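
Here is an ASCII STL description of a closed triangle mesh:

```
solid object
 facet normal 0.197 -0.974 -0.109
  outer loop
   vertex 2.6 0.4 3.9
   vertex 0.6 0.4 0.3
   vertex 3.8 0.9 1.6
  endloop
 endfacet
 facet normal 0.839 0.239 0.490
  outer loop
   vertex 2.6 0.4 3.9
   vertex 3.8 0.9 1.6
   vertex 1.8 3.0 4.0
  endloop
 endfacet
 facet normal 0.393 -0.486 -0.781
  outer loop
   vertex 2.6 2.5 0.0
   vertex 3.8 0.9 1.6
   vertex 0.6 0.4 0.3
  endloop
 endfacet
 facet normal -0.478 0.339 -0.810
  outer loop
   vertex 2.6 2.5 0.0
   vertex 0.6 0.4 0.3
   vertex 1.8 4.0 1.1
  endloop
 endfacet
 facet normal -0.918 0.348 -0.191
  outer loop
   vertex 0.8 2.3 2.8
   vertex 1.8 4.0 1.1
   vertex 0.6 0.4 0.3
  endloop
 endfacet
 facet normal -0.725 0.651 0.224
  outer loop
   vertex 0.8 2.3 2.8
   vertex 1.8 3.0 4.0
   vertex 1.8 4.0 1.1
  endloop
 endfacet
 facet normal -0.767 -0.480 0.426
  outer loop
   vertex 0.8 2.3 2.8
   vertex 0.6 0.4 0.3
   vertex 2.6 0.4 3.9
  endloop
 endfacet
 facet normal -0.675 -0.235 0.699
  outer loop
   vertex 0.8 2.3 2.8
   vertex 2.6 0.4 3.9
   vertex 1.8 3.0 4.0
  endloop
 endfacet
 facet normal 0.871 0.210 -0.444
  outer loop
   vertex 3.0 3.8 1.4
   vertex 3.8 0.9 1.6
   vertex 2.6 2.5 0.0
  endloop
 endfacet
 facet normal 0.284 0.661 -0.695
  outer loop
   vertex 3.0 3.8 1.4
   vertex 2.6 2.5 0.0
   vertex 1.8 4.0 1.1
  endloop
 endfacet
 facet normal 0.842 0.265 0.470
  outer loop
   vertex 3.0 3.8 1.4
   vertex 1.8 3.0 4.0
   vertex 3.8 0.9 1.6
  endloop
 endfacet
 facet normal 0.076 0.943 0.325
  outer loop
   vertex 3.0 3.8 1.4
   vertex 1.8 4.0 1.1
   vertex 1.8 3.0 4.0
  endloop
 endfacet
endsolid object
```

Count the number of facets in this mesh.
12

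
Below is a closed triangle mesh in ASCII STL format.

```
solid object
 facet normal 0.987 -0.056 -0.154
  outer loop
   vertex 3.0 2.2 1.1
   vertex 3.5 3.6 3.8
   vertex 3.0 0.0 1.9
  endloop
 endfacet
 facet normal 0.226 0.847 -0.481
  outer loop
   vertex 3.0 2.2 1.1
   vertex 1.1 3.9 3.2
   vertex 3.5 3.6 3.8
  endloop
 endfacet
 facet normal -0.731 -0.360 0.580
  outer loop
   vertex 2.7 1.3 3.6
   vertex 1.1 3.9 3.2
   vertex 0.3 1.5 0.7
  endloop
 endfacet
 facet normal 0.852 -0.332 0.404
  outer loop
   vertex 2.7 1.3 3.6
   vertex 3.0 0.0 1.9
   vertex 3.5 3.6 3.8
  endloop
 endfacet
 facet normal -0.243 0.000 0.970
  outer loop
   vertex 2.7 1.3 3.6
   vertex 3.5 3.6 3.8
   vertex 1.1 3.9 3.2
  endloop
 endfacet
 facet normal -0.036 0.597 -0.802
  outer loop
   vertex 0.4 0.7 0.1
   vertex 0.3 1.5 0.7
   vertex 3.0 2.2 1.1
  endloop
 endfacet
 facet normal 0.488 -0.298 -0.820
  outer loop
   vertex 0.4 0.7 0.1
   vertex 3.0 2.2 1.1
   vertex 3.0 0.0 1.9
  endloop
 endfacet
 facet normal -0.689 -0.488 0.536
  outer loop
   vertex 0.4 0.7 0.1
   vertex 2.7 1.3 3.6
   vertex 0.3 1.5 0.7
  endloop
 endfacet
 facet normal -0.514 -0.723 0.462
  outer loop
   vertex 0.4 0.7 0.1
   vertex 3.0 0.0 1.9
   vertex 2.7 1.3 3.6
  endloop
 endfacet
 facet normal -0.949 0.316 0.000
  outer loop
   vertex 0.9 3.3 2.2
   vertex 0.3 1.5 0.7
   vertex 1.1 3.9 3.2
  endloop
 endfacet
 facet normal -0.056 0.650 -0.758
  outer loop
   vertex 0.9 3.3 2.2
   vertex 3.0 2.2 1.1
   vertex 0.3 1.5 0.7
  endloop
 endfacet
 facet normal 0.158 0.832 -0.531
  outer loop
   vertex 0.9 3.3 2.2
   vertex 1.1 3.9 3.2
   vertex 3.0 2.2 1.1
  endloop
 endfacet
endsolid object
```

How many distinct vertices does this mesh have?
8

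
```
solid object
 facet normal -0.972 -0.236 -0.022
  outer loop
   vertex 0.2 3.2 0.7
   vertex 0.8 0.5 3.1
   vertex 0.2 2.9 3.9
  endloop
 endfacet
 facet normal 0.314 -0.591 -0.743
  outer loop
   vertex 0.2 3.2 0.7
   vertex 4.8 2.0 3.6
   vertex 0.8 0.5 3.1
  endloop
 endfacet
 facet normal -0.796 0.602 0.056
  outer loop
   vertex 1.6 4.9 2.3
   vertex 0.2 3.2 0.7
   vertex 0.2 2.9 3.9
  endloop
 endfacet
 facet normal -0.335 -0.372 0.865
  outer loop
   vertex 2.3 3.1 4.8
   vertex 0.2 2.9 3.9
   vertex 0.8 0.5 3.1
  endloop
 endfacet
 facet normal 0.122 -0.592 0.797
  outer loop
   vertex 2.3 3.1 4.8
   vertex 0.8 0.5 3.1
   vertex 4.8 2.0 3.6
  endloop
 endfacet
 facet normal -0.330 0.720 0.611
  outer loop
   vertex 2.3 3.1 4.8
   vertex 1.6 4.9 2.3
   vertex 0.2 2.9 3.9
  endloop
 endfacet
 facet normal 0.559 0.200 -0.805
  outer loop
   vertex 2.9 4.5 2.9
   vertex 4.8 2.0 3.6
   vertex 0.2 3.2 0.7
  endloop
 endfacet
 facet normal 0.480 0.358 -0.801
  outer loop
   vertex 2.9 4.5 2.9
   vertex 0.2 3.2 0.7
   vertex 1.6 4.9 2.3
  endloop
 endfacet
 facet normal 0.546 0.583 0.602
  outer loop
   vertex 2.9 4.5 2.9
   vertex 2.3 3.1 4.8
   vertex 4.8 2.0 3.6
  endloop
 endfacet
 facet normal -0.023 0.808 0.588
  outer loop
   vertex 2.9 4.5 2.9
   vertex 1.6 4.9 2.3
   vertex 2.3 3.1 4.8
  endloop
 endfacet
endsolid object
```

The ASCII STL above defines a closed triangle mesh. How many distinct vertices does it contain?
7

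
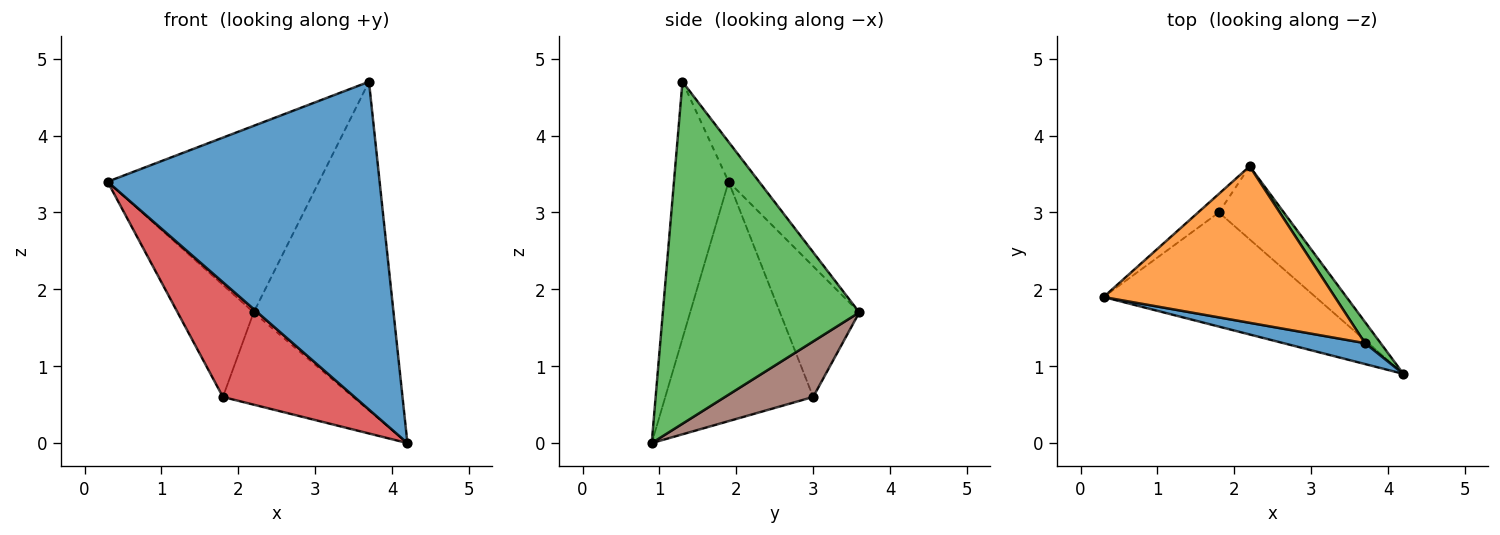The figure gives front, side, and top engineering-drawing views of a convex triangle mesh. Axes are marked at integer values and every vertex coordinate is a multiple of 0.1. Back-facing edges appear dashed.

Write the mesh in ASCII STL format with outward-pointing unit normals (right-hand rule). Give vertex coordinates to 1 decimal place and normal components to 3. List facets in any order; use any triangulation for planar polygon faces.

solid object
 facet normal -0.197 -0.979 0.062
  outer loop
   vertex 3.7 1.3 4.7
   vertex 0.3 1.9 3.4
   vertex 4.2 0.9 0.0
  endloop
 endfacet
 facet normal -0.110 0.762 0.639
  outer loop
   vertex 3.7 1.3 4.7
   vertex 2.2 3.6 1.7
   vertex 0.3 1.9 3.4
  endloop
 endfacet
 facet normal 0.814 0.580 0.037
  outer loop
   vertex 3.7 1.3 4.7
   vertex 4.2 0.9 0.0
   vertex 2.2 3.6 1.7
  endloop
 endfacet
 facet normal -0.623 -0.554 -0.552
  outer loop
   vertex 1.8 3.0 0.6
   vertex 4.2 0.9 0.0
   vertex 0.3 1.9 3.4
  endloop
 endfacet
 facet normal -0.717 0.687 -0.114
  outer loop
   vertex 1.8 3.0 0.6
   vertex 0.3 1.9 3.4
   vertex 2.2 3.6 1.7
  endloop
 endfacet
 facet normal 0.469 0.693 -0.548
  outer loop
   vertex 1.8 3.0 0.6
   vertex 2.2 3.6 1.7
   vertex 4.2 0.9 0.0
  endloop
 endfacet
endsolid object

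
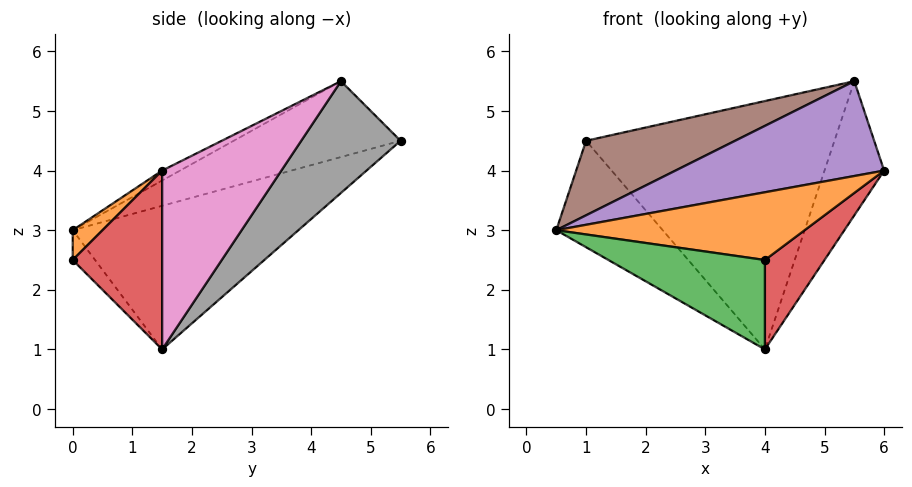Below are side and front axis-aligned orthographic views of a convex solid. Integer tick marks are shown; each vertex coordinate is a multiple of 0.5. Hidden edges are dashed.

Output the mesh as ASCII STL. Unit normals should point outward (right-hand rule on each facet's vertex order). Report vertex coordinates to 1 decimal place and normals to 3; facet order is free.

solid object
 facet normal -0.561 0.265 -0.784
  outer loop
   vertex 4.0 1.5 1.0
   vertex 0.5 0.0 3.0
   vertex 1.0 5.5 4.5
  endloop
 endfacet
 facet normal 0.091 -0.762 0.640
  outer loop
   vertex 4.0 0.0 2.5
   vertex 6.0 1.5 4.0
   vertex 0.5 0.0 3.0
  endloop
 endfacet
 facet normal -0.101 -0.704 -0.704
  outer loop
   vertex 4.0 0.0 2.5
   vertex 0.5 0.0 3.0
   vertex 4.0 1.5 1.0
  endloop
 endfacet
 facet normal 0.728 -0.485 -0.485
  outer loop
   vertex 4.0 0.0 2.5
   vertex 4.0 1.5 1.0
   vertex 6.0 1.5 4.0
  endloop
 endfacet
 facet normal -0.039 -0.452 0.891
  outer loop
   vertex 5.5 4.5 5.5
   vertex 0.5 0.0 3.0
   vertex 6.0 1.5 4.0
  endloop
 endfacet
 facet normal -0.260 -0.232 0.937
  outer loop
   vertex 5.5 4.5 5.5
   vertex 1.0 5.5 4.5
   vertex 0.5 0.0 3.0
  endloop
 endfacet
 facet normal 0.768 0.384 -0.512
  outer loop
   vertex 5.5 4.5 5.5
   vertex 6.0 1.5 4.0
   vertex 4.0 1.5 1.0
  endloop
 endfacet
 facet normal 0.298 0.745 -0.596
  outer loop
   vertex 5.5 4.5 5.5
   vertex 4.0 1.5 1.0
   vertex 1.0 5.5 4.5
  endloop
 endfacet
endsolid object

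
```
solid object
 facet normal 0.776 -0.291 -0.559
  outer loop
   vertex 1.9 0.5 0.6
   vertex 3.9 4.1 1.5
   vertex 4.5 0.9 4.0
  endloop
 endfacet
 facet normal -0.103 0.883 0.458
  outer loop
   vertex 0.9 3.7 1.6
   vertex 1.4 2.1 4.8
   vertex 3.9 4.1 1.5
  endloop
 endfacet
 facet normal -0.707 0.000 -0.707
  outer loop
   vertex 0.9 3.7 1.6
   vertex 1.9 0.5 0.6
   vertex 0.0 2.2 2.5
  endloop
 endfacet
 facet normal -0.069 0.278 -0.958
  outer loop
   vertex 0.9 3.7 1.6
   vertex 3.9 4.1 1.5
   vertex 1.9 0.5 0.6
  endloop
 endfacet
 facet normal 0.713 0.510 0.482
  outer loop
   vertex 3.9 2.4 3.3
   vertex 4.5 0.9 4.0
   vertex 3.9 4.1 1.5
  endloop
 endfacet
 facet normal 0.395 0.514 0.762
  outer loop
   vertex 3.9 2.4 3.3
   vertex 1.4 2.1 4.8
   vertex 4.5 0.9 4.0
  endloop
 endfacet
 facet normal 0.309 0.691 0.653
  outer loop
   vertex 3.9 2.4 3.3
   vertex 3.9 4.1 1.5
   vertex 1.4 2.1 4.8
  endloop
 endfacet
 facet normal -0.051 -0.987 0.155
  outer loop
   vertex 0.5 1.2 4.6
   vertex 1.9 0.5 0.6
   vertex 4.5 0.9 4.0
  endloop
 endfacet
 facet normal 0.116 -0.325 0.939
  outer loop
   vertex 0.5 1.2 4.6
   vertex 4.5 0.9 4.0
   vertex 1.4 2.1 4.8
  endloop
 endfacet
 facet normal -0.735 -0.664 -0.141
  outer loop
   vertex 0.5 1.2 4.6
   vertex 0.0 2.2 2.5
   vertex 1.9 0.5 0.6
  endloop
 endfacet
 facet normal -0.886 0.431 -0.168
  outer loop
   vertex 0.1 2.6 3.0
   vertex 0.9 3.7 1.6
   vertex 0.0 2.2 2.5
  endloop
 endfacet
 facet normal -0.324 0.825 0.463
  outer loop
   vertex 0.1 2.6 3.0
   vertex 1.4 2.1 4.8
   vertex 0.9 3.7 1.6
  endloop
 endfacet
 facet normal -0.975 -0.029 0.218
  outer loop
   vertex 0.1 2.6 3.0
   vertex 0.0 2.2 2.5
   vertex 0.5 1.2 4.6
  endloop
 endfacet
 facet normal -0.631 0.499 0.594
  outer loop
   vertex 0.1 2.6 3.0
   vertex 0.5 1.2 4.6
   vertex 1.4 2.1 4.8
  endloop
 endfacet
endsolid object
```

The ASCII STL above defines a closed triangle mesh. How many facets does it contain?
14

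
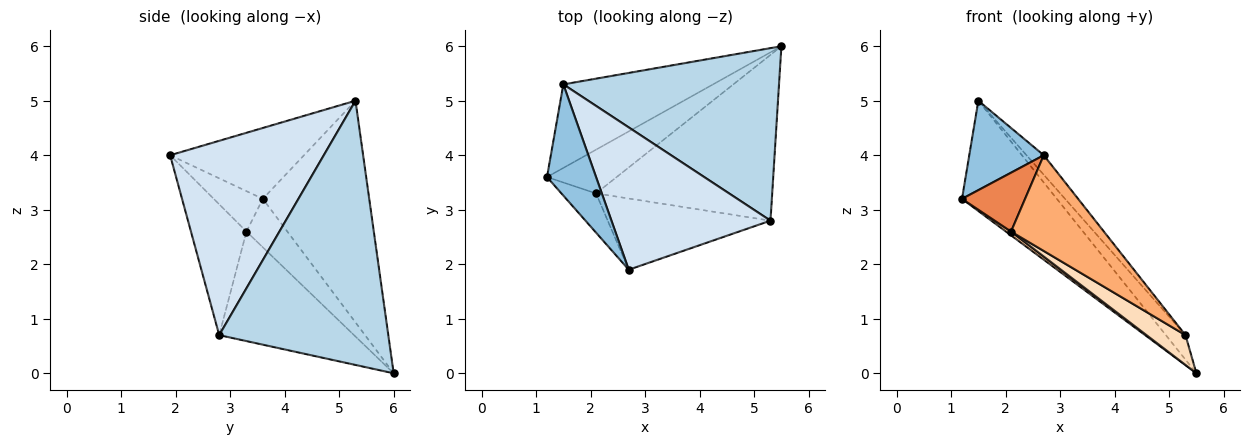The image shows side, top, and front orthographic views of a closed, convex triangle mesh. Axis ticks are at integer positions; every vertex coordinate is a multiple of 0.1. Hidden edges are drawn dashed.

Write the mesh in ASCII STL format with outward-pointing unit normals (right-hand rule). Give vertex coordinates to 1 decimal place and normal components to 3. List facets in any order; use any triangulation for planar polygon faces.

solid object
 facet normal -0.667 0.594 -0.450
  outer loop
   vertex 1.5 5.3 5.0
   vertex 5.5 6.0 0.0
   vertex 1.2 3.6 3.2
  endloop
 endfacet
 facet normal -0.748 -0.416 0.518
  outer loop
   vertex 1.5 5.3 5.0
   vertex 1.2 3.6 3.2
   vertex 2.7 1.9 4.0
  endloop
 endfacet
 facet normal 0.772 0.090 0.630
  outer loop
   vertex 5.3 2.8 0.7
   vertex 5.5 6.0 0.0
   vertex 1.5 5.3 5.0
  endloop
 endfacet
 facet normal 0.771 0.087 0.631
  outer loop
   vertex 5.3 2.8 0.7
   vertex 1.5 5.3 5.0
   vertex 2.7 1.9 4.0
  endloop
 endfacet
 facet normal -0.543 -0.699 -0.466
  outer loop
   vertex 2.1 3.3 2.6
   vertex 2.7 1.9 4.0
   vertex 1.2 3.6 3.2
  endloop
 endfacet
 facet normal -0.433 -0.723 -0.538
  outer loop
   vertex 2.1 3.3 2.6
   vertex 5.3 2.8 0.7
   vertex 2.7 1.9 4.0
  endloop
 endfacet
 facet normal -0.570 -0.071 -0.819
  outer loop
   vertex 2.1 3.3 2.6
   vertex 1.2 3.6 3.2
   vertex 5.5 6.0 0.0
  endloop
 endfacet
 facet normal -0.522 -0.151 -0.839
  outer loop
   vertex 2.1 3.3 2.6
   vertex 5.5 6.0 0.0
   vertex 5.3 2.8 0.7
  endloop
 endfacet
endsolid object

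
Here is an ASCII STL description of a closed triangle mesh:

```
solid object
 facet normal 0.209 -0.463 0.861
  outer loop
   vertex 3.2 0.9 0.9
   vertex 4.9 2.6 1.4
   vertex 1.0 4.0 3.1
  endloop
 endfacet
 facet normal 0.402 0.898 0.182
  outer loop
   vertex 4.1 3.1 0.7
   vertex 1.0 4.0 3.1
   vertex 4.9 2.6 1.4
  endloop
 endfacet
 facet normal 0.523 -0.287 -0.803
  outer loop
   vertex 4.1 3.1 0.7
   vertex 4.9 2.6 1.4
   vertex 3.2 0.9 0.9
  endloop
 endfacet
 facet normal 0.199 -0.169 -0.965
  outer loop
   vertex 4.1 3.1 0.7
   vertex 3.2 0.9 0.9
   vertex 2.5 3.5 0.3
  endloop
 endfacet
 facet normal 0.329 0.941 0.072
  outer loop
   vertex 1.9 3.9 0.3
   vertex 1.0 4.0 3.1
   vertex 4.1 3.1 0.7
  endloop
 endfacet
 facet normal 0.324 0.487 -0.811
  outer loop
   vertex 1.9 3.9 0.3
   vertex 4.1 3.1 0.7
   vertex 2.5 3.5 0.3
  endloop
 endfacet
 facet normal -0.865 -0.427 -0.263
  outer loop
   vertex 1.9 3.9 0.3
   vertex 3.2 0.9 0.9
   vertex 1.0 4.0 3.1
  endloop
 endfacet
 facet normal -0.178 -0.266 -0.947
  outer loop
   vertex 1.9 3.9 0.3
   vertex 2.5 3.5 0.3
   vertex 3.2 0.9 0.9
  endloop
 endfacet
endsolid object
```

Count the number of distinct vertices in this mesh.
6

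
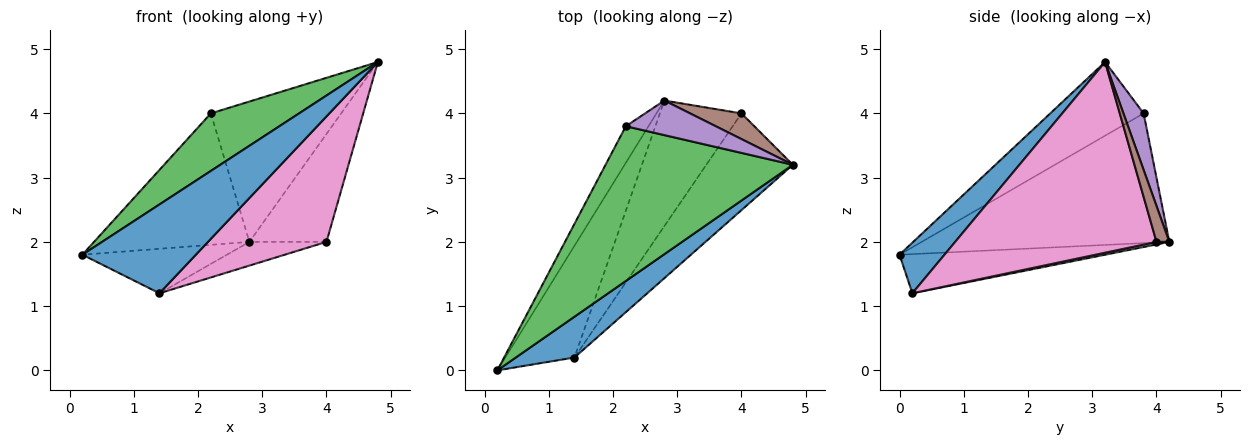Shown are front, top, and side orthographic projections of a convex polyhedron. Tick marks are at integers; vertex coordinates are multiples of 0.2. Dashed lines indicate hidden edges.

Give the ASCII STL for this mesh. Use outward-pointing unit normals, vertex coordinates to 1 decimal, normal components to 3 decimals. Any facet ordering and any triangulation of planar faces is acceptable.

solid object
 facet normal 0.339 -0.855 0.393
  outer loop
   vertex 1.4 0.2 1.2
   vertex 4.8 3.2 4.8
   vertex 0.2 0.0 1.8
  endloop
 endfacet
 facet normal -0.466 0.327 -0.822
  outer loop
   vertex 1.4 0.2 1.2
   vertex 0.2 0.0 1.8
   vertex 2.8 4.2 2.0
  endloop
 endfacet
 facet normal -0.346 -0.327 0.879
  outer loop
   vertex 2.2 3.8 4.0
   vertex 0.2 0.0 1.8
   vertex 4.8 3.2 4.8
  endloop
 endfacet
 facet normal -0.838 0.526 -0.146
  outer loop
   vertex 2.2 3.8 4.0
   vertex 2.8 4.2 2.0
   vertex 0.2 0.0 1.8
  endloop
 endfacet
 facet normal 0.149 0.960 0.237
  outer loop
   vertex 2.2 3.8 4.0
   vertex 4.8 3.2 4.8
   vertex 2.8 4.2 2.0
  endloop
 endfacet
 facet normal 0.160 0.960 0.229
  outer loop
   vertex 4.0 4.0 2.0
   vertex 2.8 4.2 2.0
   vertex 4.8 3.2 4.8
  endloop
 endfacet
 facet normal 0.803 -0.472 -0.364
  outer loop
   vertex 4.0 4.0 2.0
   vertex 4.8 3.2 4.8
   vertex 1.4 0.2 1.2
  endloop
 endfacet
 facet normal 0.031 0.186 -0.982
  outer loop
   vertex 4.0 4.0 2.0
   vertex 1.4 0.2 1.2
   vertex 2.8 4.2 2.0
  endloop
 endfacet
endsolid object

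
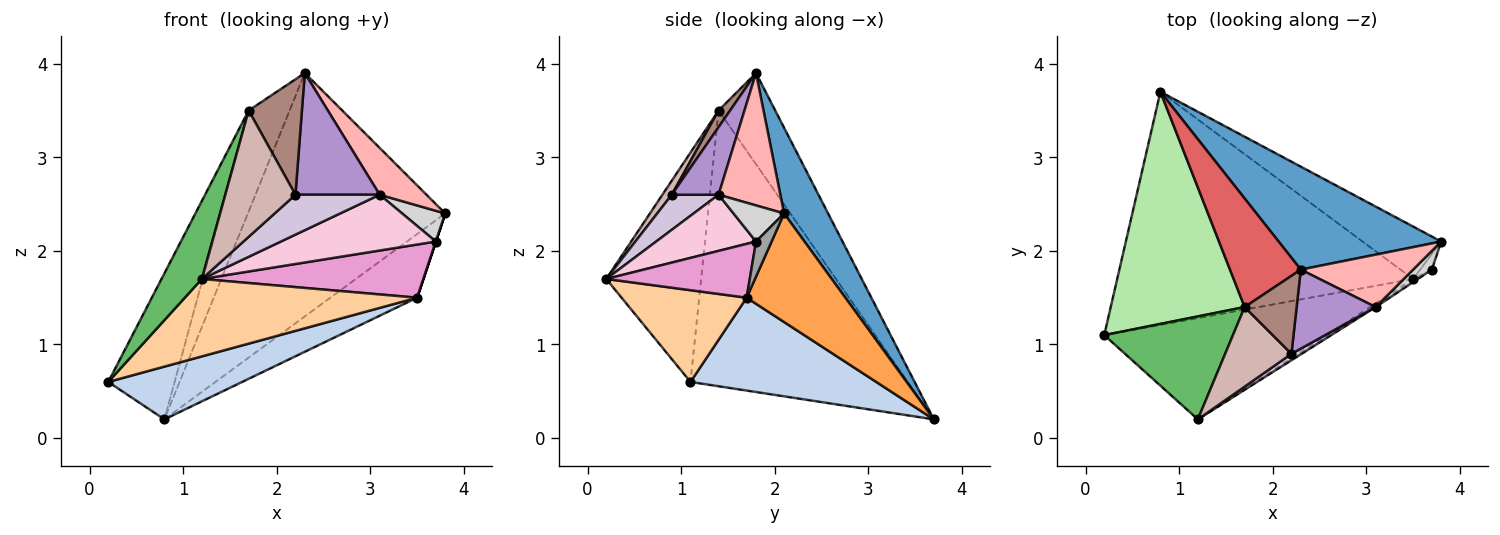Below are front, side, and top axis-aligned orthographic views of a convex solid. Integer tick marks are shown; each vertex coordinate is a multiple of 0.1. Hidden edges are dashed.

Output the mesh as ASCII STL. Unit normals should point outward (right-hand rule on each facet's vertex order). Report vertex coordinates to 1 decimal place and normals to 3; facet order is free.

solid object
 facet normal 0.201 0.902 0.382
  outer loop
   vertex 2.3 1.8 3.9
   vertex 3.8 2.1 2.4
   vertex 0.8 3.7 0.2
  endloop
 endfacet
 facet normal 0.293 -0.211 -0.933
  outer loop
   vertex 3.5 1.7 1.5
   vertex 0.2 1.1 0.6
   vertex 0.8 3.7 0.2
  endloop
 endfacet
 facet normal 0.660 0.580 -0.478
  outer loop
   vertex 3.5 1.7 1.5
   vertex 0.8 3.7 0.2
   vertex 3.8 2.1 2.4
  endloop
 endfacet
 facet normal 0.311 -0.577 -0.755
  outer loop
   vertex 3.5 1.7 1.5
   vertex 1.2 0.2 1.7
   vertex 0.2 1.1 0.6
  endloop
 endfacet
 facet normal -0.818 -0.348 0.459
  outer loop
   vertex 1.7 1.4 3.5
   vertex 0.2 1.1 0.6
   vertex 1.2 0.2 1.7
  endloop
 endfacet
 facet normal -0.867 0.265 0.421
  outer loop
   vertex 1.7 1.4 3.5
   vertex 0.8 3.7 0.2
   vertex 0.2 1.1 0.6
  endloop
 endfacet
 facet normal -0.686 0.496 0.533
  outer loop
   vertex 1.7 1.4 3.5
   vertex 2.3 1.8 3.9
   vertex 0.8 3.7 0.2
  endloop
 endfacet
 facet normal 0.660 -0.500 0.560
  outer loop
   vertex 3.1 1.4 2.6
   vertex 3.8 2.1 2.4
   vertex 2.3 1.8 3.9
  endloop
 endfacet
 facet normal 0.422 -0.760 0.494
  outer loop
   vertex 2.2 0.9 2.6
   vertex 3.1 1.4 2.6
   vertex 2.3 1.8 3.9
  endloop
 endfacet
 facet normal 0.481 -0.866 0.139
  outer loop
   vertex 2.2 0.9 2.6
   vertex 1.2 0.2 1.7
   vertex 3.1 1.4 2.6
  endloop
 endfacet
 facet normal 0.176 -0.816 0.551
  outer loop
   vertex 2.2 0.9 2.6
   vertex 2.3 1.8 3.9
   vertex 1.7 1.4 3.5
  endloop
 endfacet
 facet normal 0.112 -0.841 0.529
  outer loop
   vertex 2.2 0.9 2.6
   vertex 1.7 1.4 3.5
   vertex 1.2 0.2 1.7
  endloop
 endfacet
 facet normal 0.543 -0.839 -0.041
  outer loop
   vertex 3.7 1.8 2.1
   vertex 1.2 0.2 1.7
   vertex 3.5 1.7 1.5
  endloop
 endfacet
 facet normal 0.541 -0.840 -0.023
  outer loop
   vertex 3.7 1.8 2.1
   vertex 3.1 1.4 2.6
   vertex 1.2 0.2 1.7
  endloop
 endfacet
 facet normal 0.949 0.000 -0.316
  outer loop
   vertex 3.7 1.8 2.1
   vertex 3.5 1.7 1.5
   vertex 3.8 2.1 2.4
  endloop
 endfacet
 facet normal 0.708 -0.603 0.367
  outer loop
   vertex 3.7 1.8 2.1
   vertex 3.8 2.1 2.4
   vertex 3.1 1.4 2.6
  endloop
 endfacet
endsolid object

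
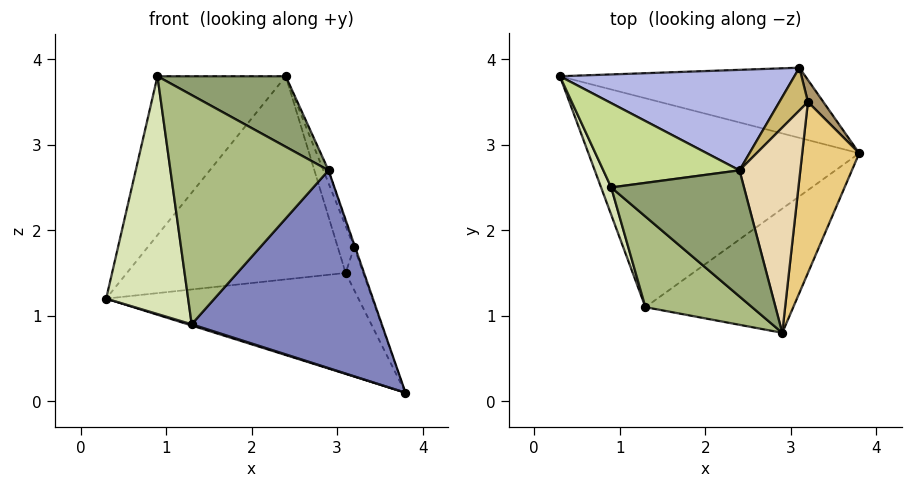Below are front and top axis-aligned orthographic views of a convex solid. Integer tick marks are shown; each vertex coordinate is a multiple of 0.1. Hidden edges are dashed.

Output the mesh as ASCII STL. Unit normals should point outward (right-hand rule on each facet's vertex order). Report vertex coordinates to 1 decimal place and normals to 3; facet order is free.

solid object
 facet normal -0.301 -0.006 -0.954
  outer loop
   vertex 1.3 1.1 0.9
   vertex 0.3 3.8 1.2
   vertex 3.8 2.9 0.1
  endloop
 endfacet
 facet normal 0.402 -0.775 -0.487
  outer loop
   vertex 1.3 1.1 0.9
   vertex 3.8 2.9 0.1
   vertex 2.9 0.8 2.7
  endloop
 endfacet
 facet normal 0.032 0.821 -0.570
  outer loop
   vertex 3.1 3.9 1.5
   vertex 3.8 2.9 0.1
   vertex 0.3 3.8 1.2
  endloop
 endfacet
 facet normal -0.079 0.893 0.442
  outer loop
   vertex 3.1 3.9 1.5
   vertex 0.3 3.8 1.2
   vertex 2.4 2.7 3.8
  endloop
 endfacet
 facet normal 0.065 -0.487 0.871
  outer loop
   vertex 0.9 2.5 3.8
   vertex 2.9 0.8 2.7
   vertex 2.4 2.7 3.8
  endloop
 endfacet
 facet normal -0.507 -0.802 0.317
  outer loop
   vertex 0.9 2.5 3.8
   vertex 1.3 1.1 0.9
   vertex 2.9 0.8 2.7
  endloop
 endfacet
 facet normal -0.117 0.877 0.466
  outer loop
   vertex 0.9 2.5 3.8
   vertex 2.4 2.7 3.8
   vertex 0.3 3.8 1.2
  endloop
 endfacet
 facet normal -0.936 -0.351 0.040
  outer loop
   vertex 0.9 2.5 3.8
   vertex 0.3 3.8 1.2
   vertex 1.3 1.1 0.9
  endloop
 endfacet
 facet normal 0.909 0.370 0.190
  outer loop
   vertex 3.2 3.5 1.8
   vertex 3.8 2.9 0.1
   vertex 3.1 3.9 1.5
  endloop
 endfacet
 facet normal 0.686 0.539 0.490
  outer loop
   vertex 3.2 3.5 1.8
   vertex 3.1 3.9 1.5
   vertex 2.4 2.7 3.8
  endloop
 endfacet
 facet normal 0.944 0.006 0.331
  outer loop
   vertex 3.2 3.5 1.8
   vertex 2.9 0.8 2.7
   vertex 3.8 2.9 0.1
  endloop
 endfacet
 facet normal 0.925 0.024 0.379
  outer loop
   vertex 3.2 3.5 1.8
   vertex 2.4 2.7 3.8
   vertex 2.9 0.8 2.7
  endloop
 endfacet
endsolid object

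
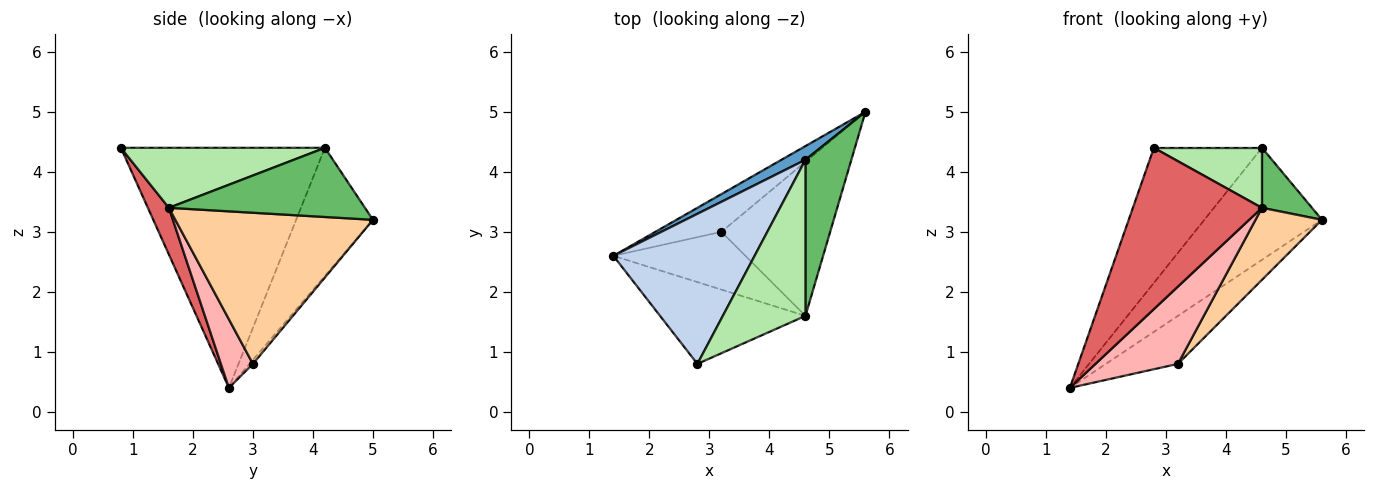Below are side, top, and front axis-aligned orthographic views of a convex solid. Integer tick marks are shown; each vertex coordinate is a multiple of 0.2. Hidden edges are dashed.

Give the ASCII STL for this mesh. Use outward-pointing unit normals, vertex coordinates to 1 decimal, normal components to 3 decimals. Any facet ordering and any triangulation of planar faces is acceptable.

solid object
 facet normal -0.544 0.833 0.102
  outer loop
   vertex 4.6 4.2 4.4
   vertex 5.6 5.0 3.2
   vertex 1.4 2.6 0.4
  endloop
 endfacet
 facet normal -0.784 0.415 0.461
  outer loop
   vertex 4.6 4.2 4.4
   vertex 1.4 2.6 0.4
   vertex 2.8 0.8 4.4
  endloop
 endfacet
 facet normal -0.037 0.786 -0.617
  outer loop
   vertex 3.2 3.0 0.8
   vertex 1.4 2.6 0.4
   vertex 5.6 5.0 3.2
  endloop
 endfacet
 facet normal 0.783 -0.263 -0.563
  outer loop
   vertex 4.6 1.6 3.4
   vertex 3.2 3.0 0.8
   vertex 5.6 5.0 3.2
  endloop
 endfacet
 facet normal 0.815 -0.208 0.541
  outer loop
   vertex 4.6 1.6 3.4
   vertex 5.6 5.0 3.2
   vertex 4.6 4.2 4.4
  endloop
 endfacet
 facet normal 0.561 -0.297 0.773
  outer loop
   vertex 4.6 1.6 3.4
   vertex 4.6 4.2 4.4
   vertex 2.8 0.8 4.4
  endloop
 endfacet
 facet normal 0.144 -0.883 -0.447
  outer loop
   vertex 4.6 1.6 3.4
   vertex 2.8 0.8 4.4
   vertex 1.4 2.6 0.4
  endloop
 endfacet
 facet normal 0.297 -0.765 -0.572
  outer loop
   vertex 4.6 1.6 3.4
   vertex 1.4 2.6 0.4
   vertex 3.2 3.0 0.8
  endloop
 endfacet
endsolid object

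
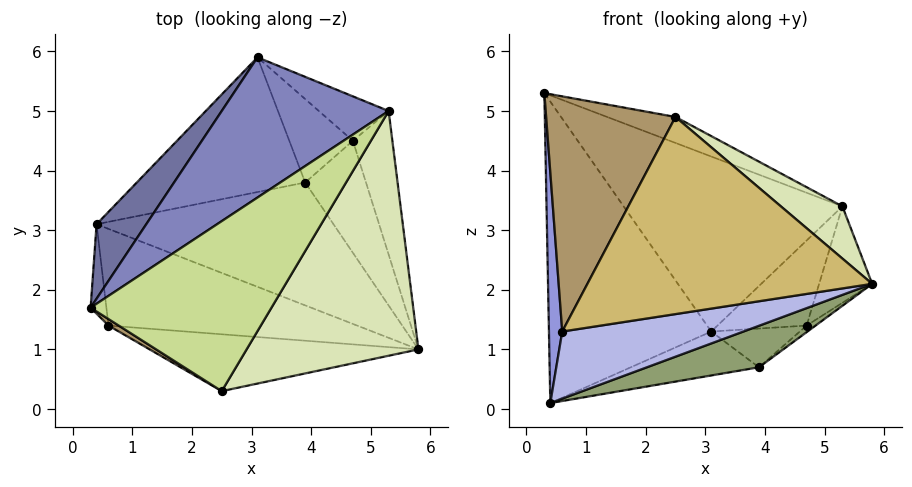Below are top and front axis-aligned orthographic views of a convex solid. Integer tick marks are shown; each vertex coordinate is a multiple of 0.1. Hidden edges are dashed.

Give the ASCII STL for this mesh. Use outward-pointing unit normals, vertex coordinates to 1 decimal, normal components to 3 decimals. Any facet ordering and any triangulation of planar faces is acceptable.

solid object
 facet normal -0.744 0.649 0.160
  outer loop
   vertex 0.4 3.1 0.1
   vertex 0.3 1.7 5.3
   vertex 3.1 5.9 1.3
  endloop
 endfacet
 facet normal -0.267 0.752 0.602
  outer loop
   vertex 5.3 5.0 3.4
   vertex 3.1 5.9 1.3
   vertex 0.3 1.7 5.3
  endloop
 endfacet
 facet normal -0.985 -0.160 -0.062
  outer loop
   vertex 0.6 1.4 1.3
   vertex 0.3 1.7 5.3
   vertex 0.4 3.1 0.1
  endloop
 endfacet
 facet normal 0.082 -0.568 -0.819
  outer loop
   vertex 0.6 1.4 1.3
   vertex 0.4 3.1 0.1
   vertex 5.8 1.0 2.1
  endloop
 endfacet
 facet normal 0.221 -0.312 -0.924
  outer loop
   vertex 3.9 3.8 0.7
   vertex 5.8 1.0 2.1
   vertex 0.4 3.1 0.1
  endloop
 endfacet
 facet normal 0.100 0.309 -0.946
  outer loop
   vertex 3.9 3.8 0.7
   vertex 0.4 3.1 0.1
   vertex 3.1 5.9 1.3
  endloop
 endfacet
 facet normal 0.266 0.146 0.953
  outer loop
   vertex 2.5 0.3 4.9
   vertex 5.3 5.0 3.4
   vertex 0.3 1.7 5.3
  endloop
 endfacet
 facet normal 0.658 -0.157 0.736
  outer loop
   vertex 2.5 0.3 4.9
   vertex 5.8 1.0 2.1
   vertex 5.3 5.0 3.4
  endloop
 endfacet
 facet normal -0.534 -0.845 0.023
  outer loop
   vertex 2.5 0.3 4.9
   vertex 0.3 1.7 5.3
   vertex 0.6 1.4 1.3
  endloop
 endfacet
 facet normal -0.031 -0.960 -0.277
  outer loop
   vertex 2.5 0.3 4.9
   vertex 0.6 1.4 1.3
   vertex 5.8 1.0 2.1
  endloop
 endfacet
 facet normal 0.627 0.691 -0.361
  outer loop
   vertex 4.7 4.5 1.4
   vertex 3.1 5.9 1.3
   vertex 5.3 5.0 3.4
  endloop
 endfacet
 facet normal 0.391 0.388 -0.835
  outer loop
   vertex 4.7 4.5 1.4
   vertex 3.9 3.8 0.7
   vertex 3.1 5.9 1.3
  endloop
 endfacet
 facet normal 0.917 0.222 -0.331
  outer loop
   vertex 4.7 4.5 1.4
   vertex 5.3 5.0 3.4
   vertex 5.8 1.0 2.1
  endloop
 endfacet
 facet normal 0.635 0.045 -0.771
  outer loop
   vertex 4.7 4.5 1.4
   vertex 5.8 1.0 2.1
   vertex 3.9 3.8 0.7
  endloop
 endfacet
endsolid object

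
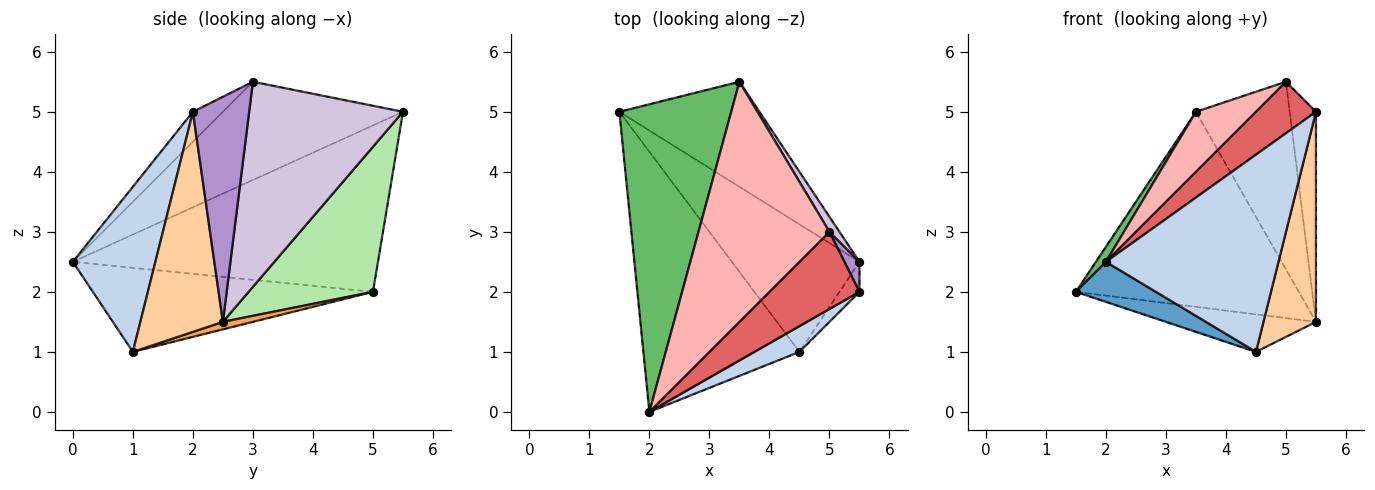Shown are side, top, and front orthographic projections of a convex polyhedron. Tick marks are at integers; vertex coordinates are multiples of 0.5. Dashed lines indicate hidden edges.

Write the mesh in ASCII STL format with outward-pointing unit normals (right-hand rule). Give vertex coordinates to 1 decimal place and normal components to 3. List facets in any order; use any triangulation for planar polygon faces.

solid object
 facet normal -0.470 -0.134 -0.873
  outer loop
   vertex 4.5 1.0 1.0
   vertex 2.0 0.0 2.5
   vertex 1.5 5.0 2.0
  endloop
 endfacet
 facet normal 0.428 -0.896 0.117
  outer loop
   vertex 4.5 1.0 1.0
   vertex 5.5 2.0 5.0
   vertex 2.0 0.0 2.5
  endloop
 endfacet
 facet normal 0.056 0.282 -0.958
  outer loop
   vertex 5.5 2.5 1.5
   vertex 4.5 1.0 1.0
   vertex 1.5 5.0 2.0
  endloop
 endfacet
 facet normal 0.841 -0.535 -0.076
  outer loop
   vertex 5.5 2.5 1.5
   vertex 5.5 2.0 5.0
   vertex 4.5 1.0 1.0
  endloop
 endfacet
 facet normal -0.830 -0.027 0.558
  outer loop
   vertex 3.5 5.5 5.0
   vertex 1.5 5.0 2.0
   vertex 2.0 0.0 2.5
  endloop
 endfacet
 facet normal 0.441 0.790 -0.426
  outer loop
   vertex 3.5 5.5 5.0
   vertex 5.5 2.5 1.5
   vertex 1.5 5.0 2.0
  endloop
 endfacet
 facet normal -0.267 -0.535 0.802
  outer loop
   vertex 5.0 3.0 5.5
   vertex 2.0 0.0 2.5
   vertex 5.5 2.0 5.0
  endloop
 endfacet
 facet normal -0.588 -0.196 0.784
  outer loop
   vertex 5.0 3.0 5.5
   vertex 3.5 5.5 5.0
   vertex 2.0 0.0 2.5
  endloop
 endfacet
 facet normal 0.905 0.422 0.060
  outer loop
   vertex 5.0 3.0 5.5
   vertex 5.5 2.0 5.0
   vertex 5.5 2.5 1.5
  endloop
 endfacet
 facet normal 0.853 0.520 0.042
  outer loop
   vertex 5.0 3.0 5.5
   vertex 5.5 2.5 1.5
   vertex 3.5 5.5 5.0
  endloop
 endfacet
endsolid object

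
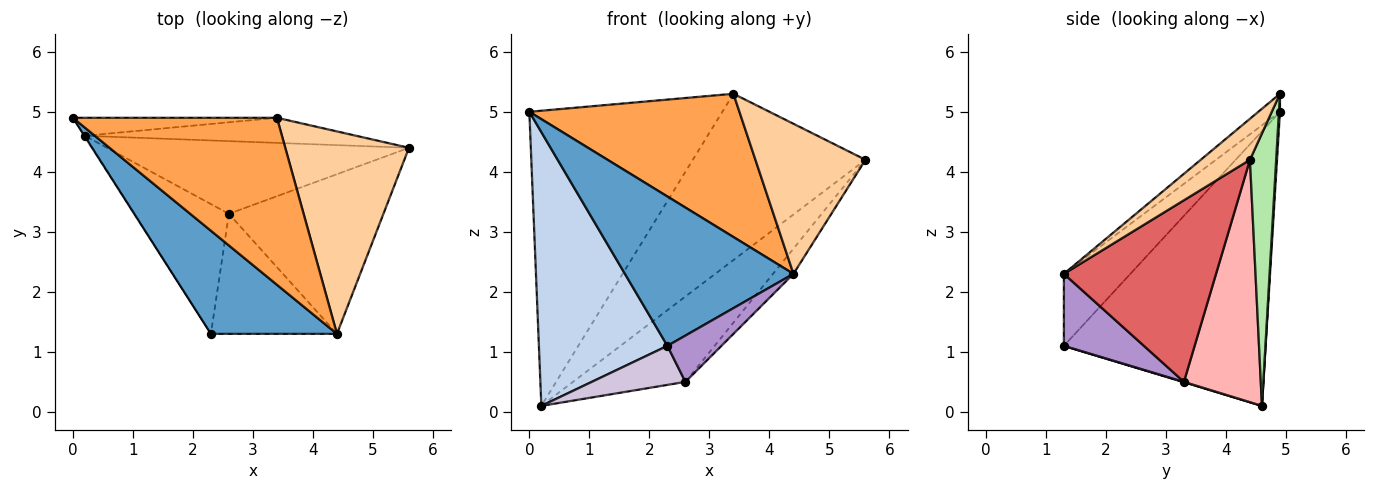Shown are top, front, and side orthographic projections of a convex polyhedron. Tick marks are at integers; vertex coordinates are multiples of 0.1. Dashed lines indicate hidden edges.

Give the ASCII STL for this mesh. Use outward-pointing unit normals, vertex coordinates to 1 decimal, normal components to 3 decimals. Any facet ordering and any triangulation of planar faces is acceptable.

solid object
 facet normal -0.309 -0.783 0.540
  outer loop
   vertex 2.3 1.3 1.1
   vertex 4.4 1.3 2.3
   vertex 0.0 4.9 5.0
  endloop
 endfacet
 facet normal -0.843 -0.537 -0.002
  outer loop
   vertex 2.3 1.3 1.1
   vertex 0.0 4.9 5.0
   vertex 0.2 4.6 0.1
  endloop
 endfacet
 facet normal -0.067 -0.650 0.757
  outer loop
   vertex 3.4 4.9 5.3
   vertex 0.0 4.9 5.0
   vertex 4.4 1.3 2.3
  endloop
 endfacet
 facet normal 0.257 -0.575 0.776
  outer loop
   vertex 3.4 4.9 5.3
   vertex 4.4 1.3 2.3
   vertex 5.6 4.4 4.2
  endloop
 endfacet
 facet normal 0.005 0.998 -0.061
  outer loop
   vertex 3.4 4.9 5.3
   vertex 0.2 4.6 0.1
   vertex 0.0 4.9 5.0
  endloop
 endfacet
 facet normal 0.148 0.978 -0.148
  outer loop
   vertex 3.4 4.9 5.3
   vertex 5.6 4.4 4.2
   vertex 0.2 4.6 0.1
  endloop
 endfacet
 facet normal 0.758 0.102 -0.645
  outer loop
   vertex 2.6 3.3 0.5
   vertex 5.6 4.4 4.2
   vertex 4.4 1.3 2.3
  endloop
 endfacet
 facet normal 0.462 0.675 -0.575
  outer loop
   vertex 2.6 3.3 0.5
   vertex 0.2 4.6 0.1
   vertex 5.6 4.4 4.2
  endloop
 endfacet
 facet normal 0.470 -0.318 -0.823
  outer loop
   vertex 2.6 3.3 0.5
   vertex 4.4 1.3 2.3
   vertex 2.3 1.3 1.1
  endloop
 endfacet
 facet normal 0.004 -0.288 -0.958
  outer loop
   vertex 2.6 3.3 0.5
   vertex 2.3 1.3 1.1
   vertex 0.2 4.6 0.1
  endloop
 endfacet
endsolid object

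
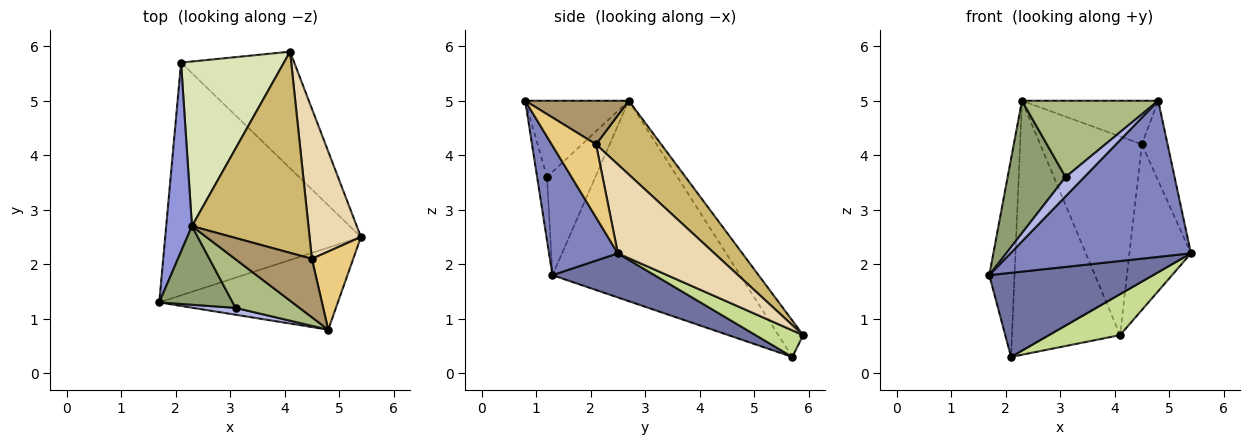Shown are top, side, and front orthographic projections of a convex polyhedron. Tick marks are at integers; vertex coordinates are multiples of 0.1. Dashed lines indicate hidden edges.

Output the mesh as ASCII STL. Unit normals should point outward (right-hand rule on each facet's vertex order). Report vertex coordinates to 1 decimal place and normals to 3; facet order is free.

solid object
 facet normal 0.207 -0.332 -0.920
  outer loop
   vertex 2.1 5.7 0.3
   vertex 5.4 2.5 2.2
   vertex 1.7 1.3 1.8
  endloop
 endfacet
 facet normal 0.320 -0.839 -0.441
  outer loop
   vertex 4.8 0.8 5.0
   vertex 1.7 1.3 1.8
   vertex 5.4 2.5 2.2
  endloop
 endfacet
 facet normal -0.983 0.132 0.126
  outer loop
   vertex 2.3 2.7 5.0
   vertex 2.1 5.7 0.3
   vertex 1.7 1.3 1.8
  endloop
 endfacet
 facet normal -0.445 -0.844 0.299
  outer loop
   vertex 3.1 1.2 3.6
   vertex 1.7 1.3 1.8
   vertex 4.8 0.8 5.0
  endloop
 endfacet
 facet normal -0.583 -0.698 0.415
  outer loop
   vertex 3.1 1.2 3.6
   vertex 2.3 2.7 5.0
   vertex 1.7 1.3 1.8
  endloop
 endfacet
 facet normal -0.540 -0.710 0.452
  outer loop
   vertex 3.1 1.2 3.6
   vertex 4.8 0.8 5.0
   vertex 2.3 2.7 5.0
  endloop
 endfacet
 facet normal 0.217 -0.324 -0.921
  outer loop
   vertex 4.1 5.9 0.7
   vertex 5.4 2.5 2.2
   vertex 2.1 5.7 0.3
  endloop
 endfacet
 facet normal -0.189 0.824 0.534
  outer loop
   vertex 4.1 5.9 0.7
   vertex 2.1 5.7 0.3
   vertex 2.3 2.7 5.0
  endloop
 endfacet
 facet normal 0.414 0.544 0.730
  outer loop
   vertex 4.5 2.1 4.2
   vertex 2.3 2.7 5.0
   vertex 4.8 0.8 5.0
  endloop
 endfacet
 facet normal 0.411 0.641 0.649
  outer loop
   vertex 4.5 2.1 4.2
   vertex 4.1 5.9 0.7
   vertex 2.3 2.7 5.0
  endloop
 endfacet
 facet normal 0.777 0.450 0.440
  outer loop
   vertex 4.5 2.1 4.2
   vertex 4.8 0.8 5.0
   vertex 5.4 2.5 2.2
  endloop
 endfacet
 facet normal 0.758 0.483 0.438
  outer loop
   vertex 4.5 2.1 4.2
   vertex 5.4 2.5 2.2
   vertex 4.1 5.9 0.7
  endloop
 endfacet
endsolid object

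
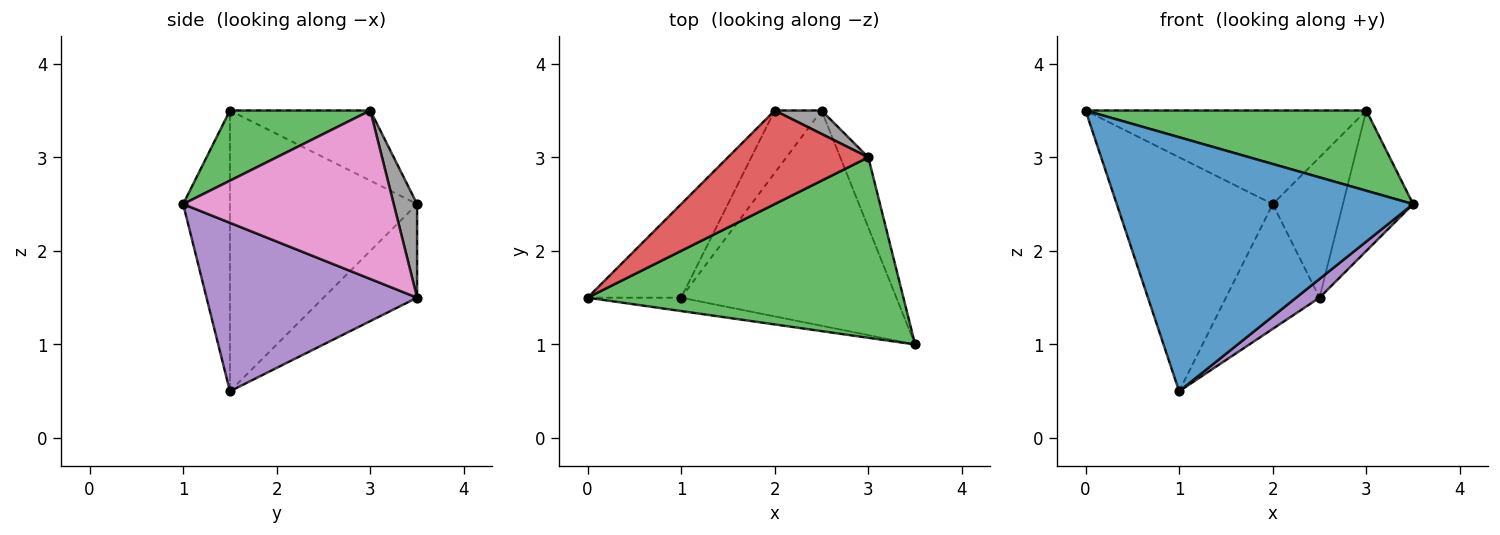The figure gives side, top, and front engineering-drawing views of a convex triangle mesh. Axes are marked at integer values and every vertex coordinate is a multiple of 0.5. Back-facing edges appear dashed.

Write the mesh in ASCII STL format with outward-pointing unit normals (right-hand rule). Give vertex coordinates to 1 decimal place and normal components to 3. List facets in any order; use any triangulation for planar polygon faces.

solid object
 facet normal -0.156 -0.986 -0.052
  outer loop
   vertex 1.0 1.5 0.5
   vertex 3.5 1.0 2.5
   vertex 0.0 1.5 3.5
  endloop
 endfacet
 facet normal -0.744 0.620 -0.248
  outer loop
   vertex 1.0 1.5 0.5
   vertex 0.0 1.5 3.5
   vertex 2.0 3.5 2.5
  endloop
 endfacet
 facet normal 0.199 -0.398 0.896
  outer loop
   vertex 3.0 3.0 3.5
   vertex 0.0 1.5 3.5
   vertex 3.5 1.0 2.5
  endloop
 endfacet
 facet normal -0.333 0.667 0.667
  outer loop
   vertex 3.0 3.0 3.5
   vertex 2.0 3.5 2.5
   vertex 0.0 1.5 3.5
  endloop
 endfacet
 facet normal 0.615 -0.068 -0.786
  outer loop
   vertex 2.5 3.5 1.5
   vertex 3.5 1.0 2.5
   vertex 1.0 1.5 0.5
  endloop
 endfacet
 facet normal -0.667 0.667 -0.333
  outer loop
   vertex 2.5 3.5 1.5
   vertex 1.0 1.5 0.5
   vertex 2.0 3.5 2.5
  endloop
 endfacet
 facet normal 0.937 0.312 -0.156
  outer loop
   vertex 2.5 3.5 1.5
   vertex 3.0 3.0 3.5
   vertex 3.5 1.0 2.5
  endloop
 endfacet
 facet normal 0.312 0.937 0.156
  outer loop
   vertex 2.5 3.5 1.5
   vertex 2.0 3.5 2.5
   vertex 3.0 3.0 3.5
  endloop
 endfacet
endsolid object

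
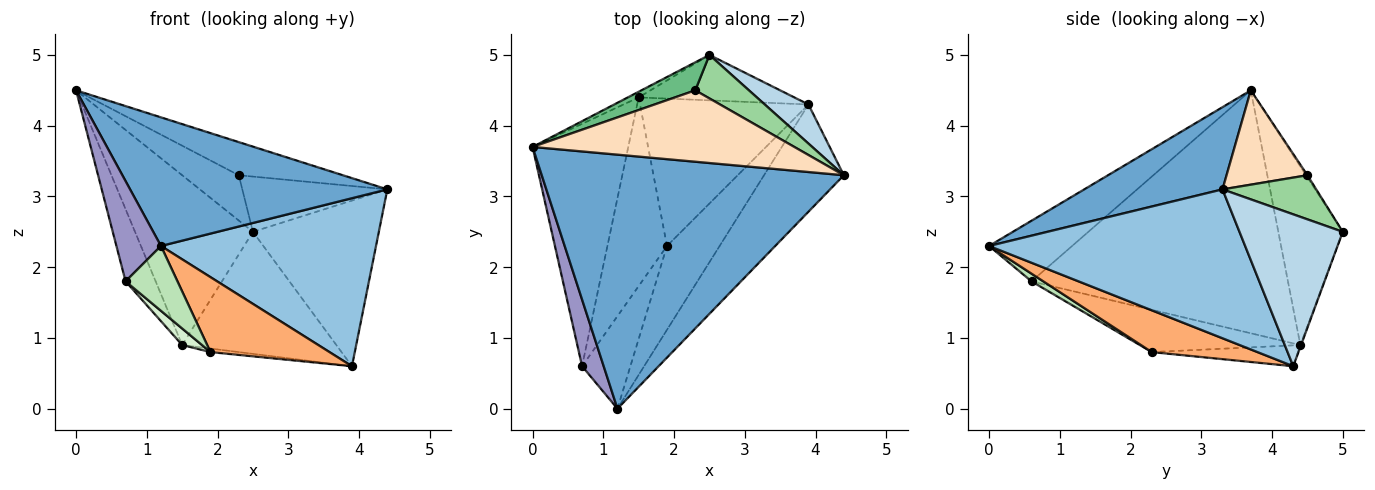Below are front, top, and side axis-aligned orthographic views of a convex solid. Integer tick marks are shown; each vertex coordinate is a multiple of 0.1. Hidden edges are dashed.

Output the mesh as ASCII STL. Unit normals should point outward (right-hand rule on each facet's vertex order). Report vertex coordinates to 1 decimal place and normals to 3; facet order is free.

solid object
 facet normal 0.236 -0.439 0.867
  outer loop
   vertex 1.2 0.0 2.3
   vertex 4.4 3.3 3.1
   vertex 0.0 3.7 4.5
  endloop
 endfacet
 facet normal 0.708 -0.595 -0.380
  outer loop
   vertex 3.9 4.3 0.6
   vertex 4.4 3.3 3.1
   vertex 1.2 0.0 2.3
  endloop
 endfacet
 facet normal 0.624 0.761 0.179
  outer loop
   vertex 2.5 5.0 2.5
   vertex 4.4 3.3 3.1
   vertex 3.9 4.3 0.6
  endloop
 endfacet
 facet normal -0.479 0.877 -0.029
  outer loop
   vertex 2.5 5.0 2.5
   vertex 1.5 4.4 0.9
   vertex 0.0 3.7 4.5
  endloop
 endfacet
 facet normal -0.005 0.937 -0.349
  outer loop
   vertex 2.5 5.0 2.5
   vertex 3.9 4.3 0.6
   vertex 1.5 4.4 0.9
  endloop
 endfacet
 facet normal 0.509 -0.573 -0.642
  outer loop
   vertex 1.9 2.3 0.8
   vertex 3.9 4.3 0.6
   vertex 1.2 0.0 2.3
  endloop
 endfacet
 facet normal -0.123 0.024 -0.992
  outer loop
   vertex 1.9 2.3 0.8
   vertex 1.5 4.4 0.9
   vertex 3.9 4.3 0.6
  endloop
 endfacet
 facet normal 0.311 0.400 0.862
  outer loop
   vertex 2.3 4.5 3.3
   vertex 0.0 3.7 4.5
   vertex 4.4 3.3 3.1
  endloop
 endfacet
 facet normal -0.021 0.850 0.526
  outer loop
   vertex 2.3 4.5 3.3
   vertex 2.5 5.0 2.5
   vertex 0.0 3.7 4.5
  endloop
 endfacet
 facet normal 0.453 0.701 0.551
  outer loop
   vertex 2.3 4.5 3.3
   vertex 4.4 3.3 3.1
   vertex 2.5 5.0 2.5
  endloop
 endfacet
 facet normal 0.129 -0.569 -0.812
  outer loop
   vertex 0.7 0.6 1.8
   vertex 1.9 2.3 0.8
   vertex 1.2 0.0 2.3
  endloop
 endfacet
 facet normal -0.577 -0.071 -0.814
  outer loop
   vertex 0.7 0.6 1.8
   vertex 1.5 4.4 0.9
   vertex 1.9 2.3 0.8
  endloop
 endfacet
 facet normal -0.841 -0.451 0.300
  outer loop
   vertex 0.7 0.6 1.8
   vertex 1.2 0.0 2.3
   vertex 0.0 3.7 4.5
  endloop
 endfacet
 facet normal -0.925 0.108 -0.364
  outer loop
   vertex 0.7 0.6 1.8
   vertex 0.0 3.7 4.5
   vertex 1.5 4.4 0.9
  endloop
 endfacet
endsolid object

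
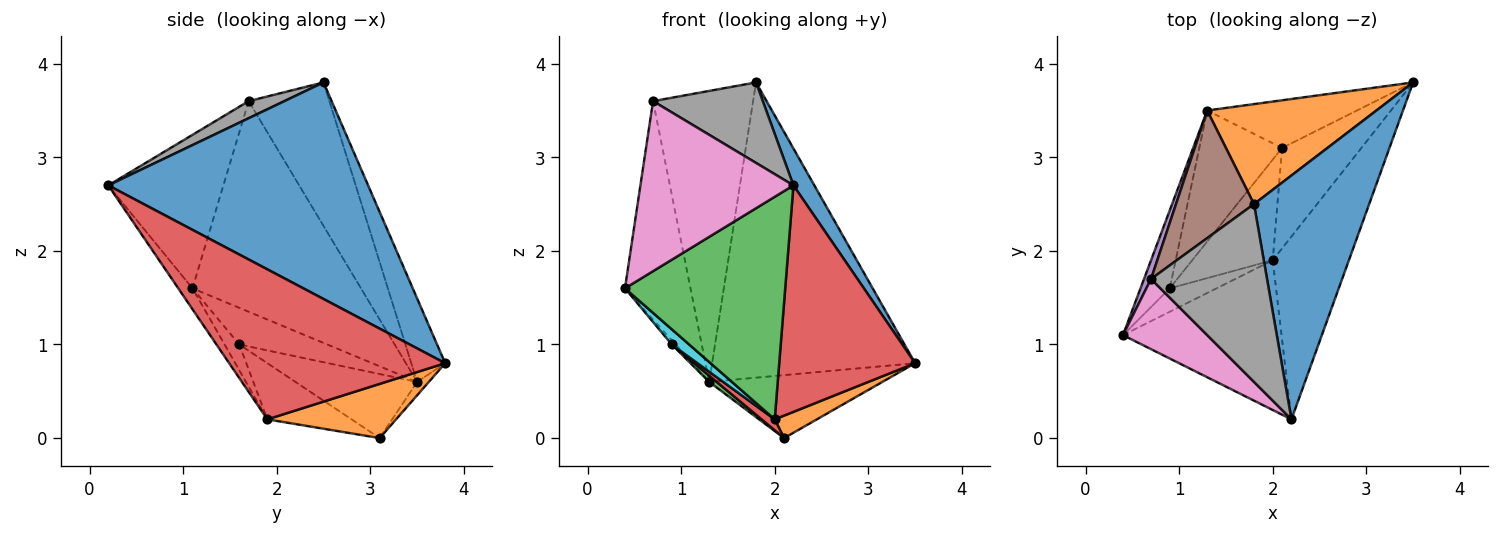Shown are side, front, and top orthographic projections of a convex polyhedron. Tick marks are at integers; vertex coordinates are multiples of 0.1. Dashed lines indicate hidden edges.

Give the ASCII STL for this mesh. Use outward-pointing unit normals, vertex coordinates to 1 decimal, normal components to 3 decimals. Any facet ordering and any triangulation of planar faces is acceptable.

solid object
 facet normal 0.881 -0.071 0.468
  outer loop
   vertex 1.8 2.5 3.8
   vertex 2.2 0.2 2.7
   vertex 3.5 3.8 0.8
  endloop
 endfacet
 facet normal -0.156 0.936 0.317
  outer loop
   vertex 1.3 3.5 0.6
   vertex 1.8 2.5 3.8
   vertex 3.5 3.8 0.8
  endloop
 endfacet
 facet normal -0.073 -0.827 -0.557
  outer loop
   vertex 2.0 1.9 0.2
   vertex 2.2 0.2 2.7
   vertex 0.4 1.1 1.6
  endloop
 endfacet
 facet normal 0.778 -0.489 -0.395
  outer loop
   vertex 2.0 1.9 0.2
   vertex 3.5 3.8 0.8
   vertex 2.2 0.2 2.7
  endloop
 endfacet
 facet normal -0.932 0.362 0.031
  outer loop
   vertex 0.7 1.7 3.6
   vertex 1.3 3.5 0.6
   vertex 0.4 1.1 1.6
  endloop
 endfacet
 facet normal -0.594 0.736 0.323
  outer loop
   vertex 0.7 1.7 3.6
   vertex 1.8 2.5 3.8
   vertex 1.3 3.5 0.6
  endloop
 endfacet
 facet normal -0.571 -0.759 0.313
  outer loop
   vertex 0.7 1.7 3.6
   vertex 0.4 1.1 1.6
   vertex 2.2 0.2 2.7
  endloop
 endfacet
 facet normal 0.133 -0.409 0.903
  outer loop
   vertex 0.7 1.7 3.6
   vertex 2.2 0.2 2.7
   vertex 1.8 2.5 3.8
  endloop
 endfacet
 facet normal -0.781 0.033 -0.623
  outer loop
   vertex 0.9 1.6 1.0
   vertex 0.4 1.1 1.6
   vertex 1.3 3.5 0.6
  endloop
 endfacet
 facet normal -0.419 -0.495 -0.761
  outer loop
   vertex 0.9 1.6 1.0
   vertex 2.0 1.9 0.2
   vertex 0.4 1.1 1.6
  endloop
 endfacet
 facet normal -0.054 0.796 -0.603
  outer loop
   vertex 2.1 3.1 0.0
   vertex 1.3 3.5 0.6
   vertex 3.5 3.8 0.8
  endloop
 endfacet
 facet normal 0.555 -0.182 -0.812
  outer loop
   vertex 2.1 3.1 0.0
   vertex 3.5 3.8 0.8
   vertex 2.0 1.9 0.2
  endloop
 endfacet
 facet normal -0.612 -0.038 -0.790
  outer loop
   vertex 2.1 3.1 0.0
   vertex 0.9 1.6 1.0
   vertex 1.3 3.5 0.6
  endloop
 endfacet
 facet normal -0.570 -0.089 -0.817
  outer loop
   vertex 2.1 3.1 0.0
   vertex 2.0 1.9 0.2
   vertex 0.9 1.6 1.0
  endloop
 endfacet
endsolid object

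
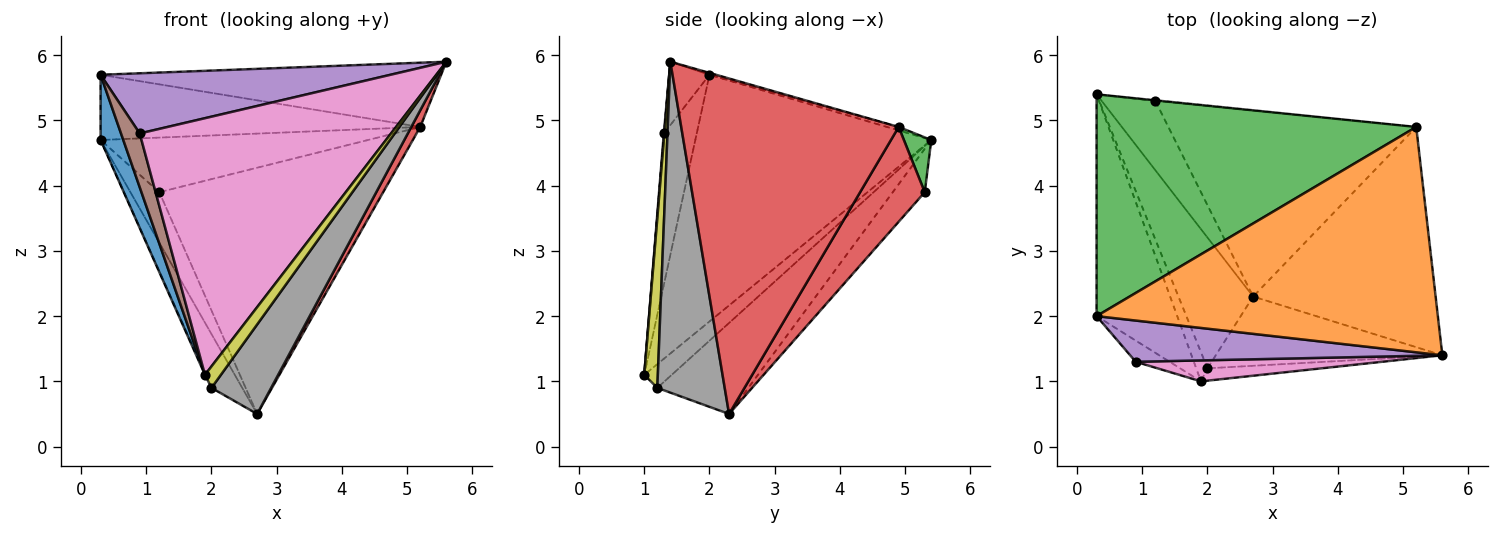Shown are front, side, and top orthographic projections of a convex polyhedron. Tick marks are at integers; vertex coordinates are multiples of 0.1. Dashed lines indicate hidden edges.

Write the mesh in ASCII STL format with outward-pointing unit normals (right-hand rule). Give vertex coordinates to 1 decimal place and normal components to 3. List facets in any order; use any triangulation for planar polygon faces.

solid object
 facet normal -0.947 -0.091 -0.309
  outer loop
   vertex 1.9 1.0 1.1
   vertex 0.3 2.0 5.7
   vertex 0.3 5.4 4.7
  endloop
 endfacet
 facet normal -0.005 0.274 0.962
  outer loop
   vertex 5.2 4.9 4.9
   vertex 0.3 2.0 5.7
   vertex 5.6 1.4 5.9
  endloop
 endfacet
 facet normal -0.010 0.282 0.959
  outer loop
   vertex 5.2 4.9 4.9
   vertex 0.3 5.4 4.7
   vertex 0.3 2.0 5.7
  endloop
 endfacet
 facet normal 0.878 -0.036 -0.477
  outer loop
   vertex 5.2 4.9 4.9
   vertex 5.6 1.4 5.9
   vertex 2.7 2.3 0.5
  endloop
 endfacet
 facet normal -0.114 -0.820 0.561
  outer loop
   vertex 0.9 1.3 4.8
   vertex 5.6 1.4 5.9
   vertex 0.3 2.0 5.7
  endloop
 endfacet
 facet normal -0.853 -0.485 -0.191
  outer loop
   vertex 0.9 1.3 4.8
   vertex 0.3 2.0 5.7
   vertex 1.9 1.0 1.1
  endloop
 endfacet
 facet normal 0.002 -0.997 0.081
  outer loop
   vertex 0.9 1.3 4.8
   vertex 1.9 1.0 1.1
   vertex 5.6 1.4 5.9
  endloop
 endfacet
 facet normal 0.666 -0.590 -0.456
  outer loop
   vertex 2.0 1.2 0.9
   vertex 2.7 2.3 0.5
   vertex 5.6 1.4 5.9
  endloop
 endfacet
 facet normal 0.595 -0.697 -0.400
  outer loop
   vertex 2.0 1.2 0.9
   vertex 5.6 1.4 5.9
   vertex 1.9 1.0 1.1
  endloop
 endfacet
 facet normal -0.748 0.253 -0.614
  outer loop
   vertex 2.0 1.2 0.9
   vertex 0.3 5.4 4.7
   vertex 2.7 2.3 0.5
  endloop
 endfacet
 facet normal -0.903 0.023 -0.429
  outer loop
   vertex 2.0 1.2 0.9
   vertex 1.9 1.0 1.1
   vertex 0.3 5.4 4.7
  endloop
 endfacet
 facet normal -0.547 0.493 -0.677
  outer loop
   vertex 1.2 5.3 3.9
   vertex 2.7 2.3 0.5
   vertex 0.3 5.4 4.7
  endloop
 endfacet
 facet normal 0.102 0.995 -0.010
  outer loop
   vertex 1.2 5.3 3.9
   vertex 0.3 5.4 4.7
   vertex 5.2 4.9 4.9
  endloop
 endfacet
 facet normal 0.225 0.778 -0.587
  outer loop
   vertex 1.2 5.3 3.9
   vertex 5.2 4.9 4.9
   vertex 2.7 2.3 0.5
  endloop
 endfacet
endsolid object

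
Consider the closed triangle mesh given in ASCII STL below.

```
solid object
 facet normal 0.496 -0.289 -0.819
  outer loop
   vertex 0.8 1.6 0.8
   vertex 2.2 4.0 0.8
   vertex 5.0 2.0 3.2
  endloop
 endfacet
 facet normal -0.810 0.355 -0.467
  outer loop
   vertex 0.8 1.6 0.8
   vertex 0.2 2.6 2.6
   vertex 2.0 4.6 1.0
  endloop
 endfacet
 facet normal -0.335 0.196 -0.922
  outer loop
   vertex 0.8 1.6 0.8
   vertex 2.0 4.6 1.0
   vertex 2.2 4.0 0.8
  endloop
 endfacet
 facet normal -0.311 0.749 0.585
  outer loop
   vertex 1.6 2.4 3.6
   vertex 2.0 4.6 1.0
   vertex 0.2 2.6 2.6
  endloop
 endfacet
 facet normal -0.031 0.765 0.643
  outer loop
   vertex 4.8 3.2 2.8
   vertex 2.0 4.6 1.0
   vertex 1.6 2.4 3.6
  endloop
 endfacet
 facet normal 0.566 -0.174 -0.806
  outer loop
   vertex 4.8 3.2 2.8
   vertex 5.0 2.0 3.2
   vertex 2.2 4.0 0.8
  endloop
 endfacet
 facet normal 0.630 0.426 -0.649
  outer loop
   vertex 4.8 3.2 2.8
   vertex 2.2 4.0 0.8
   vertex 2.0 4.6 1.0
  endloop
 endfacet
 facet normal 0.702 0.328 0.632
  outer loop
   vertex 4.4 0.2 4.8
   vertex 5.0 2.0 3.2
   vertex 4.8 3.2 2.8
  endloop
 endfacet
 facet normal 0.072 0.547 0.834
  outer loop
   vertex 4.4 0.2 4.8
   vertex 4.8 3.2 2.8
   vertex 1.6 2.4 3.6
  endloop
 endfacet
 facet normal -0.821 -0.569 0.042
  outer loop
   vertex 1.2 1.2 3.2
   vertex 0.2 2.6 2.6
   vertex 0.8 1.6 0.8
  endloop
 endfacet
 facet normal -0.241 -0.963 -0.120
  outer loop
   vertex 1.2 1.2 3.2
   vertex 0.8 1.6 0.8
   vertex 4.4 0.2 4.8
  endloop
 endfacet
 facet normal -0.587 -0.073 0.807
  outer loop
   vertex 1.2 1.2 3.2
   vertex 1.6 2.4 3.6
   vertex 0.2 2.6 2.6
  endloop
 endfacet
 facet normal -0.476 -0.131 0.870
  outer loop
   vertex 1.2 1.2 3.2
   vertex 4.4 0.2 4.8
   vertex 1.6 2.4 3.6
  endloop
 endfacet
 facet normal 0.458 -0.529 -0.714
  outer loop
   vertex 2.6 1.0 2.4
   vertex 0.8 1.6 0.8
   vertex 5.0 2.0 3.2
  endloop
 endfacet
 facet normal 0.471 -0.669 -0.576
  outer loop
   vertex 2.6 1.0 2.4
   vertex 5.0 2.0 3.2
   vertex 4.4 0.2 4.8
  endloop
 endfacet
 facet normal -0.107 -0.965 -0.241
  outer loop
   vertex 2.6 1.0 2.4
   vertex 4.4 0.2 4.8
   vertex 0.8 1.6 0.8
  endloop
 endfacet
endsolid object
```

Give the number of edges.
24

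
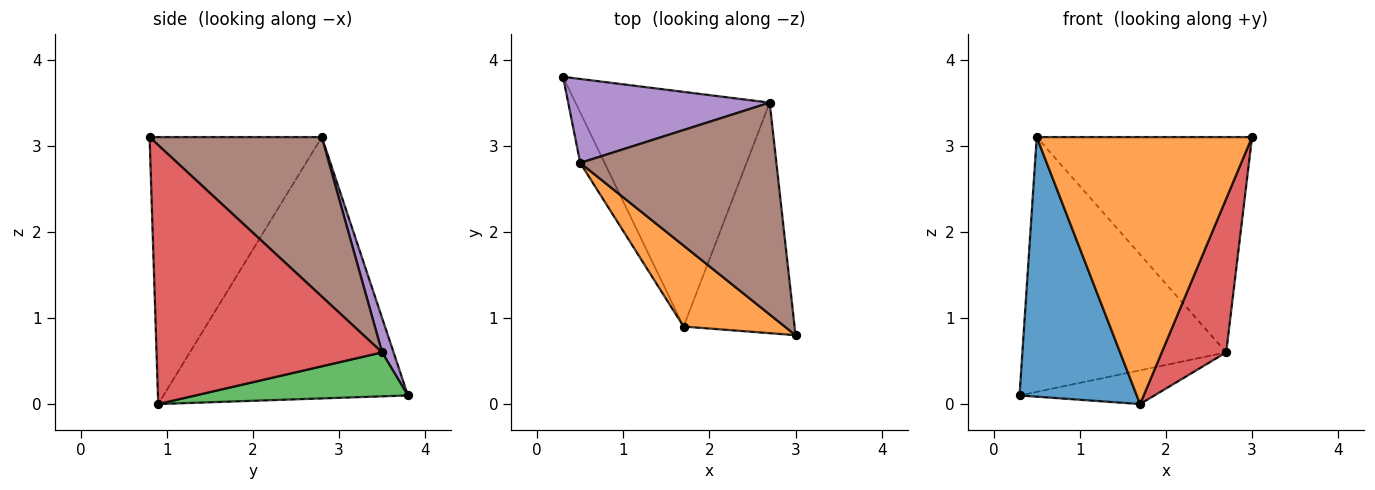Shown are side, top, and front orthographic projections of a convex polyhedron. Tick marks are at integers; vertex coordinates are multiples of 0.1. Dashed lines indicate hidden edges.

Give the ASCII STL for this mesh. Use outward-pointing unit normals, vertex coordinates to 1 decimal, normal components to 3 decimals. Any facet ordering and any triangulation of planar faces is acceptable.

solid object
 facet normal -0.899 -0.431 -0.084
  outer loop
   vertex 0.5 2.8 3.1
   vertex 0.3 3.8 0.1
   vertex 1.7 0.9 0.0
  endloop
 endfacet
 facet normal -0.608 -0.760 0.230
  outer loop
   vertex 0.5 2.8 3.1
   vertex 1.7 0.9 0.0
   vertex 3.0 0.8 3.1
  endloop
 endfacet
 facet normal 0.219 0.139 -0.966
  outer loop
   vertex 2.7 3.5 0.6
   vertex 1.7 0.9 0.0
   vertex 0.3 3.8 0.1
  endloop
 endfacet
 facet normal 0.889 -0.254 -0.381
  outer loop
   vertex 2.7 3.5 0.6
   vertex 3.0 0.8 3.1
   vertex 1.7 0.9 0.0
  endloop
 endfacet
 facet normal 0.053 0.948 0.313
  outer loop
   vertex 2.7 3.5 0.6
   vertex 0.3 3.8 0.1
   vertex 0.5 2.8 3.1
  endloop
 endfacet
 facet normal 0.495 0.619 0.609
  outer loop
   vertex 2.7 3.5 0.6
   vertex 0.5 2.8 3.1
   vertex 3.0 0.8 3.1
  endloop
 endfacet
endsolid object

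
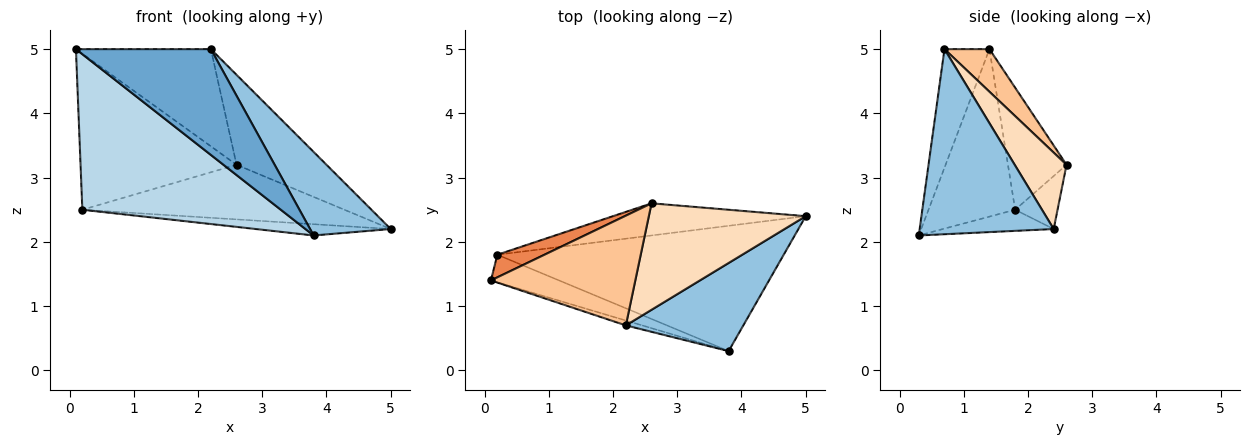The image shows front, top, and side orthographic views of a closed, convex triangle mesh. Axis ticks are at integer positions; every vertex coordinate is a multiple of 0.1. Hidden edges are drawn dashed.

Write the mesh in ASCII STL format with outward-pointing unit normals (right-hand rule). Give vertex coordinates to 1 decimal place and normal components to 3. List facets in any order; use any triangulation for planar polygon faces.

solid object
 facet normal -0.316 -0.948 -0.044
  outer loop
   vertex 2.2 0.7 5.0
   vertex 0.1 1.4 5.0
   vertex 3.8 0.3 2.1
  endloop
 endfacet
 facet normal 0.753 -0.453 0.478
  outer loop
   vertex 2.2 0.7 5.0
   vertex 3.8 0.3 2.1
   vertex 5.0 2.4 2.2
  endloop
 endfacet
 facet normal -0.395 -0.905 -0.161
  outer loop
   vertex 0.2 1.8 2.5
   vertex 3.8 0.3 2.1
   vertex 0.1 1.4 5.0
  endloop
 endfacet
 facet normal -0.073 0.089 -0.993
  outer loop
   vertex 0.2 1.8 2.5
   vertex 5.0 2.4 2.2
   vertex 3.8 0.3 2.1
  endloop
 endfacet
 facet normal -0.348 0.928 0.134
  outer loop
   vertex 2.6 2.6 3.2
   vertex 0.2 1.8 2.5
   vertex 0.1 1.4 5.0
  endloop
 endfacet
 facet normal -0.138 0.854 -0.502
  outer loop
   vertex 2.6 2.6 3.2
   vertex 5.0 2.4 2.2
   vertex 0.2 1.8 2.5
  endloop
 endfacet
 facet normal 0.216 0.647 0.731
  outer loop
   vertex 2.6 2.6 3.2
   vertex 0.1 1.4 5.0
   vertex 2.2 0.7 5.0
  endloop
 endfacet
 facet normal 0.349 0.605 0.716
  outer loop
   vertex 2.6 2.6 3.2
   vertex 2.2 0.7 5.0
   vertex 5.0 2.4 2.2
  endloop
 endfacet
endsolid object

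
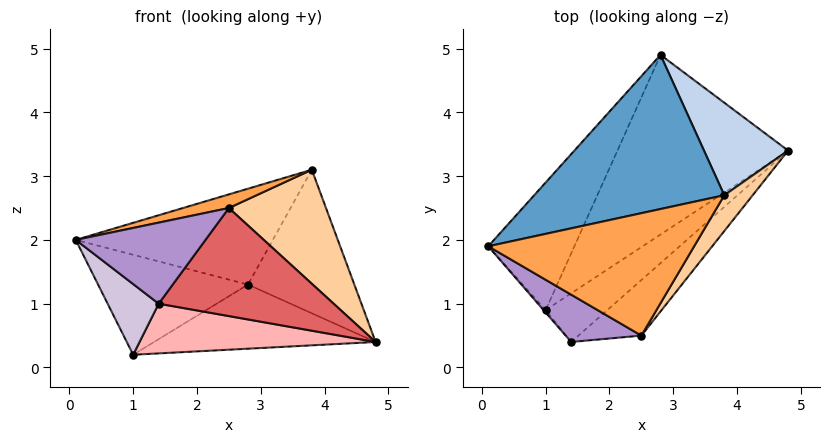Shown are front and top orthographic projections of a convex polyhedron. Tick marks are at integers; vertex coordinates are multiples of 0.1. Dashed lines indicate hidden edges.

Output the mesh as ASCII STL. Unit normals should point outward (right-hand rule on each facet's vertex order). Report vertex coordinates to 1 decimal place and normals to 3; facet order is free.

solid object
 facet normal -0.344 0.496 0.797
  outer loop
   vertex 3.8 2.7 3.1
   vertex 2.8 4.9 1.3
   vertex 0.1 1.9 2.0
  endloop
 endfacet
 facet normal 0.658 0.633 0.408
  outer loop
   vertex 3.8 2.7 3.1
   vertex 4.8 3.4 0.4
   vertex 2.8 4.9 1.3
  endloop
 endfacet
 facet normal -0.262 -0.107 0.959
  outer loop
   vertex 2.5 0.5 2.5
   vertex 3.8 2.7 3.1
   vertex 0.1 1.9 2.0
  endloop
 endfacet
 facet normal 0.828 -0.535 0.168
  outer loop
   vertex 2.5 0.5 2.5
   vertex 4.8 3.4 0.4
   vertex 3.8 2.7 3.1
  endloop
 endfacet
 facet normal -0.665 0.461 -0.588
  outer loop
   vertex 1.0 0.9 0.2
   vertex 0.1 1.9 2.0
   vertex 2.8 4.9 1.3
  endloop
 endfacet
 facet normal -0.169 0.331 -0.928
  outer loop
   vertex 1.0 0.9 0.2
   vertex 2.8 4.9 1.3
   vertex 4.8 3.4 0.4
  endloop
 endfacet
 facet normal 0.576 -0.727 -0.374
  outer loop
   vertex 1.4 0.4 1.0
   vertex 4.8 3.4 0.4
   vertex 2.5 0.5 2.5
  endloop
 endfacet
 facet normal 0.452 -0.637 -0.624
  outer loop
   vertex 1.4 0.4 1.0
   vertex 1.0 0.9 0.2
   vertex 4.8 3.4 0.4
  endloop
 endfacet
 facet normal -0.520 -0.738 0.431
  outer loop
   vertex 1.4 0.4 1.0
   vertex 2.5 0.5 2.5
   vertex 0.1 1.9 2.0
  endloop
 endfacet
 facet normal -0.763 -0.646 -0.022
  outer loop
   vertex 1.4 0.4 1.0
   vertex 0.1 1.9 2.0
   vertex 1.0 0.9 0.2
  endloop
 endfacet
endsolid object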